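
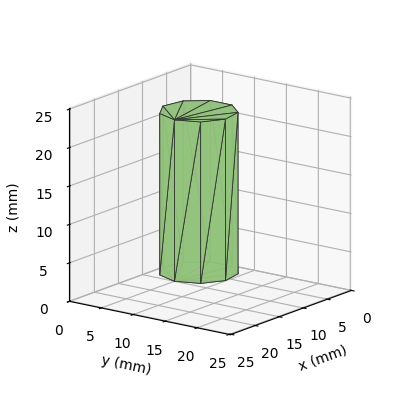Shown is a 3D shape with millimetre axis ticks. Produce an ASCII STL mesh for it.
Reading the render: the shape is a regular 9-sided prism (a cylinder approximated with 9 flat sides), circumscribed radius ≈ 5 mm, height ≈ 21 mm (dimensions read to the nearest mm from the axis ticks). For the STL, each face is triangulated and given an outward normal.

solid part
  facet normal 0.0000 0.0000 -1.0000
    outer loop
      vertex 5.9 9.9 0.0
      vertex 8.8 8.2 0.0
      vertex 10.0 5.0 0.0
    endloop
  endfacet
  facet normal 0.0000 0.0000 -1.0000
    outer loop
      vertex 2.5 9.3 0.0
      vertex 5.9 9.9 0.0
      vertex 10.0 5.0 0.0
    endloop
  endfacet
  facet normal 0.0000 0.0000 -1.0000
    outer loop
      vertex 0.3 6.7 0.0
      vertex 2.5 9.3 0.0
      vertex 10.0 5.0 0.0
    endloop
  endfacet
  facet normal 0.0000 0.0000 -1.0000
    outer loop
      vertex 0.3 3.3 0.0
      vertex 0.3 6.7 0.0
      vertex 10.0 5.0 0.0
    endloop
  endfacet
  facet normal 0.0000 0.0000 -1.0000
    outer loop
      vertex 2.5 0.7 0.0
      vertex 0.3 3.3 0.0
      vertex 10.0 5.0 0.0
    endloop
  endfacet
  facet normal 0.0000 0.0000 -1.0000
    outer loop
      vertex 5.9 0.1 0.0
      vertex 2.5 0.7 0.0
      vertex 10.0 5.0 0.0
    endloop
  endfacet
  facet normal 0.0000 0.0000 -1.0000
    outer loop
      vertex 8.8 1.8 0.0
      vertex 5.9 0.1 0.0
      vertex 10.0 5.0 0.0
    endloop
  endfacet
  facet normal 0.0000 0.0000 1.0000
    outer loop
      vertex 10.0 5.0 21.0
      vertex 8.8 8.2 21.0
      vertex 5.9 9.9 21.0
    endloop
  endfacet
  facet normal 0.0000 0.0000 1.0000
    outer loop
      vertex 10.0 5.0 21.0
      vertex 5.9 9.9 21.0
      vertex 2.5 9.3 21.0
    endloop
  endfacet
  facet normal 0.0000 0.0000 1.0000
    outer loop
      vertex 10.0 5.0 21.0
      vertex 2.5 9.3 21.0
      vertex 0.3 6.7 21.0
    endloop
  endfacet
  facet normal 0.0000 0.0000 1.0000
    outer loop
      vertex 10.0 5.0 21.0
      vertex 0.3 6.7 21.0
      vertex 0.3 3.3 21.0
    endloop
  endfacet
  facet normal 0.0000 0.0000 1.0000
    outer loop
      vertex 10.0 5.0 21.0
      vertex 0.3 3.3 21.0
      vertex 2.5 0.7 21.0
    endloop
  endfacet
  facet normal 0.0000 0.0000 1.0000
    outer loop
      vertex 10.0 5.0 21.0
      vertex 2.5 0.7 21.0
      vertex 5.9 0.1 21.0
    endloop
  endfacet
  facet normal 0.0000 0.0000 1.0000
    outer loop
      vertex 10.0 5.0 21.0
      vertex 5.9 0.1 21.0
      vertex 8.8 1.8 21.0
    endloop
  endfacet
  facet normal 0.9363 0.3511 0.0000
    outer loop
      vertex 10.0 5.0 0.0
      vertex 8.8 8.2 0.0
      vertex 8.8 8.2 21.0
    endloop
  endfacet
  facet normal 0.9363 0.3511 0.0000
    outer loop
      vertex 10.0 5.0 0.0
      vertex 8.8 8.2 21.0
      vertex 10.0 5.0 21.0
    endloop
  endfacet
  facet normal 0.5057 0.8627 0.0000
    outer loop
      vertex 8.8 8.2 0.0
      vertex 5.9 9.9 0.0
      vertex 5.9 9.9 21.0
    endloop
  endfacet
  facet normal 0.5057 0.8627 0.0000
    outer loop
      vertex 8.8 8.2 0.0
      vertex 5.9 9.9 21.0
      vertex 8.8 8.2 21.0
    endloop
  endfacet
  facet normal -0.1738 0.9848 0.0000
    outer loop
      vertex 5.9 9.9 0.0
      vertex 2.5 9.3 0.0
      vertex 2.5 9.3 21.0
    endloop
  endfacet
  facet normal -0.1738 0.9848 0.0000
    outer loop
      vertex 5.9 9.9 0.0
      vertex 2.5 9.3 21.0
      vertex 5.9 9.9 21.0
    endloop
  endfacet
  facet normal -0.7634 0.6459 0.0000
    outer loop
      vertex 2.5 9.3 0.0
      vertex 0.3 6.7 0.0
      vertex 0.3 6.7 21.0
    endloop
  endfacet
  facet normal -0.7634 0.6459 0.0000
    outer loop
      vertex 2.5 9.3 0.0
      vertex 0.3 6.7 21.0
      vertex 2.5 9.3 21.0
    endloop
  endfacet
  facet normal -1.0000 0.0000 0.0000
    outer loop
      vertex 0.3 6.7 0.0
      vertex 0.3 3.3 0.0
      vertex 0.3 3.3 21.0
    endloop
  endfacet
  facet normal -1.0000 0.0000 0.0000
    outer loop
      vertex 0.3 6.7 0.0
      vertex 0.3 3.3 21.0
      vertex 0.3 6.7 21.0
    endloop
  endfacet
  facet normal -0.7634 -0.6459 0.0000
    outer loop
      vertex 0.3 3.3 0.0
      vertex 2.5 0.7 0.0
      vertex 2.5 0.7 21.0
    endloop
  endfacet
  facet normal -0.7634 -0.6459 0.0000
    outer loop
      vertex 0.3 3.3 0.0
      vertex 2.5 0.7 21.0
      vertex 0.3 3.3 21.0
    endloop
  endfacet
  facet normal -0.1738 -0.9848 0.0000
    outer loop
      vertex 2.5 0.7 0.0
      vertex 5.9 0.1 0.0
      vertex 5.9 0.1 21.0
    endloop
  endfacet
  facet normal -0.1738 -0.9848 0.0000
    outer loop
      vertex 2.5 0.7 0.0
      vertex 5.9 0.1 21.0
      vertex 2.5 0.7 21.0
    endloop
  endfacet
  facet normal 0.5057 -0.8627 0.0000
    outer loop
      vertex 5.9 0.1 0.0
      vertex 8.8 1.8 0.0
      vertex 8.8 1.8 21.0
    endloop
  endfacet
  facet normal 0.5057 -0.8627 0.0000
    outer loop
      vertex 5.9 0.1 0.0
      vertex 8.8 1.8 21.0
      vertex 5.9 0.1 21.0
    endloop
  endfacet
  facet normal 0.9363 -0.3511 0.0000
    outer loop
      vertex 8.8 1.8 0.0
      vertex 10.0 5.0 0.0
      vertex 10.0 5.0 21.0
    endloop
  endfacet
  facet normal 0.9363 -0.3511 0.0000
    outer loop
      vertex 8.8 1.8 0.0
      vertex 10.0 5.0 21.0
      vertex 8.8 1.8 21.0
    endloop
  endfacet
endsolid part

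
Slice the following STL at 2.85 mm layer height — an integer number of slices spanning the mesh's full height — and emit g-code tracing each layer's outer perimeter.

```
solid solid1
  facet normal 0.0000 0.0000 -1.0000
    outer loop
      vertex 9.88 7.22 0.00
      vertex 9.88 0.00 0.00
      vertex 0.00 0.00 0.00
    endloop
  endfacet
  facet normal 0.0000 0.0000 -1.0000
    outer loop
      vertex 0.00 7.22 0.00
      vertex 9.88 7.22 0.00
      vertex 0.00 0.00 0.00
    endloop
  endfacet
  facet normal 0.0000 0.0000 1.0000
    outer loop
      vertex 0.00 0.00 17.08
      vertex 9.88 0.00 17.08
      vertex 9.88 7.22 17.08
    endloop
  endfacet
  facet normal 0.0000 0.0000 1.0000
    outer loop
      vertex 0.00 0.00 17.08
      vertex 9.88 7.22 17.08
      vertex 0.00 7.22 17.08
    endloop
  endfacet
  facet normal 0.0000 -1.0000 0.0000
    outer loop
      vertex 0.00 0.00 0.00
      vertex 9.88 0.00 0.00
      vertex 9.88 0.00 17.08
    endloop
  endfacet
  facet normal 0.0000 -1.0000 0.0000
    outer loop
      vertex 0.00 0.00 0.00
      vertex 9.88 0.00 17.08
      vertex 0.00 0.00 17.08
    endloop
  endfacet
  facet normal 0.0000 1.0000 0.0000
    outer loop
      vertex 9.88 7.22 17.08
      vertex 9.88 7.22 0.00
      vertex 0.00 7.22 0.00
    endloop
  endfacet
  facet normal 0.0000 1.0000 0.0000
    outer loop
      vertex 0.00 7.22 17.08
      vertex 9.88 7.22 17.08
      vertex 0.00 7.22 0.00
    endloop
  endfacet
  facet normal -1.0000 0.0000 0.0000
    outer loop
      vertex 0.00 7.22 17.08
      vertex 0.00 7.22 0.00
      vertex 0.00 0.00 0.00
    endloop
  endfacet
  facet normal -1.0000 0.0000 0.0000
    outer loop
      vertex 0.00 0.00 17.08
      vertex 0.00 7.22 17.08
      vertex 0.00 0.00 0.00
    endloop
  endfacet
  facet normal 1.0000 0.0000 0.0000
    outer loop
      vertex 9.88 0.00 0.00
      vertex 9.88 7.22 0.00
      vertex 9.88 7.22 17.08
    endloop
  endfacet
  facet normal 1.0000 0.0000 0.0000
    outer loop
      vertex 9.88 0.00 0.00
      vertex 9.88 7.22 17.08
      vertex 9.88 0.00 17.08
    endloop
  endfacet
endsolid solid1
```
; perimeter-only toolpath
G21 ; units = mm
G90 ; absolute positioning
G28 ; home
; layer 1
G0 Z2.85
G0 X0.00 Y0.00
G1 X9.88 Y0.00
G1 X9.88 Y7.22
G1 X0.00 Y7.22
G1 X0.00 Y0.00
; layer 2
G0 Z5.69
G0 X0.00 Y0.00
G1 X9.88 Y0.00
G1 X9.88 Y7.22
G1 X0.00 Y7.22
G1 X0.00 Y0.00
; layer 3
G0 Z8.54
G0 X0.00 Y0.00
G1 X9.88 Y0.00
G1 X9.88 Y7.22
G1 X0.00 Y7.22
G1 X0.00 Y0.00
; layer 4
G0 Z11.39
G0 X0.00 Y0.00
G1 X9.88 Y0.00
G1 X9.88 Y7.22
G1 X0.00 Y7.22
G1 X0.00 Y0.00
; layer 5
G0 Z14.23
G0 X0.00 Y0.00
G1 X9.88 Y0.00
G1 X9.88 Y7.22
G1 X0.00 Y7.22
G1 X0.00 Y0.00
; layer 6
G0 Z17.08
G0 X0.00 Y0.00
G1 X9.88 Y0.00
G1 X9.88 Y7.22
G1 X0.00 Y7.22
G1 X0.00 Y0.00
M2 ; end

The solid is a rectangular box, roughly 9.88 × 7.22 mm footprint and 17.1 mm tall. Slicing at Δz = 2.85 mm — 6 equal slices spanning the solid's height, so layer i sits at z = i·h/6 — gives 6 non-empty perimeters. Each is a 4-segment closed polygon; G0 lifts to the layer z and rapids to the start vertex, then G1 traces the edges.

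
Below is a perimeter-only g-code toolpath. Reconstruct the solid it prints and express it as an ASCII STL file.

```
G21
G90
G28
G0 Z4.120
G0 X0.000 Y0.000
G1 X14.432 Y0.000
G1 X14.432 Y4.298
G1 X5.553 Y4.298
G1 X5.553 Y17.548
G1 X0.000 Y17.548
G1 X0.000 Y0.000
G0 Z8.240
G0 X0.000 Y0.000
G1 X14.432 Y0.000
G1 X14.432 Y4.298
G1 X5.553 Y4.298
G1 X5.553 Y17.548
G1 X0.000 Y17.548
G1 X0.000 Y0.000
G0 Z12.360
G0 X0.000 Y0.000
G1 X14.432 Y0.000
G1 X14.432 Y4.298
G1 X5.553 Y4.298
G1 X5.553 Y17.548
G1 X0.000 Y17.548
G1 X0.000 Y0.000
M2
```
solid part
  facet normal 0.0000 0.0000 -1.0000
    outer loop
      vertex 14.432 4.298 0.000
      vertex 14.432 0.000 0.000
      vertex 0.000 0.000 0.000
    endloop
  endfacet
  facet normal 0.0000 0.0000 -1.0000
    outer loop
      vertex 5.553 4.298 0.000
      vertex 14.432 4.298 0.000
      vertex 0.000 0.000 0.000
    endloop
  endfacet
  facet normal 0.0000 0.0000 -1.0000
    outer loop
      vertex 5.553 17.548 0.000
      vertex 5.553 4.298 0.000
      vertex 0.000 0.000 0.000
    endloop
  endfacet
  facet normal 0.0000 0.0000 -1.0000
    outer loop
      vertex 0.000 17.548 0.000
      vertex 5.553 17.548 0.000
      vertex 0.000 0.000 0.000
    endloop
  endfacet
  facet normal 0.0000 0.0000 1.0000
    outer loop
      vertex 0.000 0.000 12.360
      vertex 14.432 0.000 12.360
      vertex 14.432 4.298 12.360
    endloop
  endfacet
  facet normal 0.0000 0.0000 1.0000
    outer loop
      vertex 0.000 0.000 12.360
      vertex 14.432 4.298 12.360
      vertex 5.553 4.298 12.360
    endloop
  endfacet
  facet normal 0.0000 0.0000 1.0000
    outer loop
      vertex 0.000 0.000 12.360
      vertex 5.553 4.298 12.360
      vertex 5.553 17.548 12.360
    endloop
  endfacet
  facet normal 0.0000 0.0000 1.0000
    outer loop
      vertex 0.000 0.000 12.360
      vertex 5.553 17.548 12.360
      vertex 0.000 17.548 12.360
    endloop
  endfacet
  facet normal 0.0000 -1.0000 0.0000
    outer loop
      vertex 0.000 0.000 0.000
      vertex 14.432 0.000 0.000
      vertex 14.432 0.000 12.360
    endloop
  endfacet
  facet normal 0.0000 -1.0000 0.0000
    outer loop
      vertex 0.000 0.000 0.000
      vertex 14.432 0.000 12.360
      vertex 0.000 0.000 12.360
    endloop
  endfacet
  facet normal 1.0000 0.0000 0.0000
    outer loop
      vertex 14.432 0.000 0.000
      vertex 14.432 4.298 0.000
      vertex 14.432 4.298 12.360
    endloop
  endfacet
  facet normal 1.0000 0.0000 0.0000
    outer loop
      vertex 14.432 0.000 0.000
      vertex 14.432 4.298 12.360
      vertex 14.432 0.000 12.360
    endloop
  endfacet
  facet normal 0.0000 1.0000 0.0000
    outer loop
      vertex 14.432 4.298 0.000
      vertex 5.553 4.298 0.000
      vertex 5.553 4.298 12.360
    endloop
  endfacet
  facet normal 0.0000 1.0000 0.0000
    outer loop
      vertex 14.432 4.298 0.000
      vertex 5.553 4.298 12.360
      vertex 14.432 4.298 12.360
    endloop
  endfacet
  facet normal 1.0000 0.0000 0.0000
    outer loop
      vertex 5.553 4.298 0.000
      vertex 5.553 17.548 0.000
      vertex 5.553 17.548 12.360
    endloop
  endfacet
  facet normal 1.0000 0.0000 0.0000
    outer loop
      vertex 5.553 4.298 0.000
      vertex 5.553 17.548 12.360
      vertex 5.553 4.298 12.360
    endloop
  endfacet
  facet normal 0.0000 1.0000 0.0000
    outer loop
      vertex 5.553 17.548 0.000
      vertex 0.000 17.548 0.000
      vertex 0.000 17.548 12.360
    endloop
  endfacet
  facet normal 0.0000 1.0000 0.0000
    outer loop
      vertex 5.553 17.548 0.000
      vertex 0.000 17.548 12.360
      vertex 5.553 17.548 12.360
    endloop
  endfacet
  facet normal -1.0000 0.0000 0.0000
    outer loop
      vertex 0.000 17.548 0.000
      vertex 0.000 0.000 0.000
      vertex 0.000 0.000 12.360
    endloop
  endfacet
  facet normal -1.0000 0.0000 0.0000
    outer loop
      vertex 0.000 17.548 0.000
      vertex 0.000 0.000 12.360
      vertex 0.000 17.548 12.360
    endloop
  endfacet
endsolid part

The G0 Z moves step by Δz≈4.120 mm. Every layer's G1 loop is the same polygon, so the solid is a straight extrusion of it from z=0 to z≈12.4. Closing with flat bottom and top caps and triangulating gives 20 facets — an L-shaped prism: outer 14.4 × 17.5 mm, arm thicknesses ≈ 4.3 mm (horizontal) and 5.55 mm (vertical), extruded 12.4 mm in z.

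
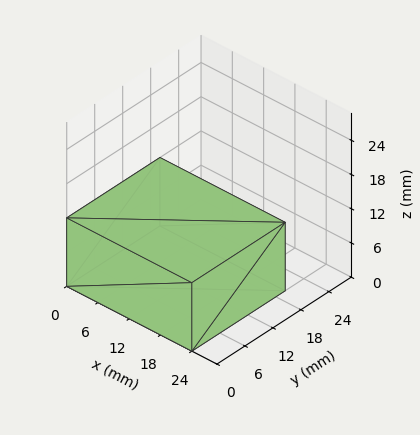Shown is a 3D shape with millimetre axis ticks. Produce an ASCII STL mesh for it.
Reading the render: the shape is a rectangular box, roughly 24 × 20 mm footprint and 12 mm tall (dimensions read to the nearest mm from the axis ticks). For the STL, each face is triangulated and given an outward normal.

solid part
  facet normal 0.0000 0.0000 -1.0000
    outer loop
      vertex 24.000 20.000 0.000
      vertex 24.000 0.000 0.000
      vertex 0.000 0.000 0.000
    endloop
  endfacet
  facet normal 0.0000 0.0000 -1.0000
    outer loop
      vertex 0.000 20.000 0.000
      vertex 24.000 20.000 0.000
      vertex 0.000 0.000 0.000
    endloop
  endfacet
  facet normal 0.0000 0.0000 1.0000
    outer loop
      vertex 0.000 0.000 12.000
      vertex 24.000 0.000 12.000
      vertex 24.000 20.000 12.000
    endloop
  endfacet
  facet normal 0.0000 0.0000 1.0000
    outer loop
      vertex 0.000 0.000 12.000
      vertex 24.000 20.000 12.000
      vertex 0.000 20.000 12.000
    endloop
  endfacet
  facet normal 0.0000 -1.0000 0.0000
    outer loop
      vertex 0.000 0.000 0.000
      vertex 24.000 0.000 0.000
      vertex 24.000 0.000 12.000
    endloop
  endfacet
  facet normal 0.0000 -1.0000 0.0000
    outer loop
      vertex 0.000 0.000 0.000
      vertex 24.000 0.000 12.000
      vertex 0.000 0.000 12.000
    endloop
  endfacet
  facet normal 0.0000 1.0000 0.0000
    outer loop
      vertex 24.000 20.000 12.000
      vertex 24.000 20.000 0.000
      vertex 0.000 20.000 0.000
    endloop
  endfacet
  facet normal 0.0000 1.0000 0.0000
    outer loop
      vertex 0.000 20.000 12.000
      vertex 24.000 20.000 12.000
      vertex 0.000 20.000 0.000
    endloop
  endfacet
  facet normal -1.0000 0.0000 0.0000
    outer loop
      vertex 0.000 20.000 12.000
      vertex 0.000 20.000 0.000
      vertex 0.000 0.000 0.000
    endloop
  endfacet
  facet normal -1.0000 0.0000 0.0000
    outer loop
      vertex 0.000 0.000 12.000
      vertex 0.000 20.000 12.000
      vertex 0.000 0.000 0.000
    endloop
  endfacet
  facet normal 1.0000 0.0000 0.0000
    outer loop
      vertex 24.000 0.000 0.000
      vertex 24.000 20.000 0.000
      vertex 24.000 20.000 12.000
    endloop
  endfacet
  facet normal 1.0000 0.0000 0.0000
    outer loop
      vertex 24.000 0.000 0.000
      vertex 24.000 20.000 12.000
      vertex 24.000 0.000 12.000
    endloop
  endfacet
endsolid part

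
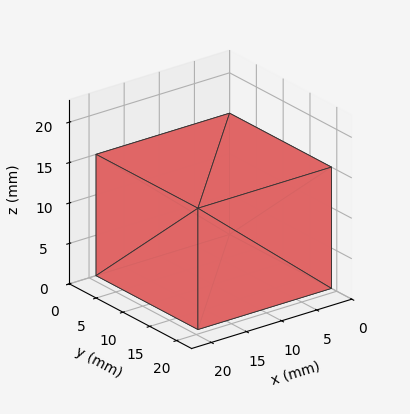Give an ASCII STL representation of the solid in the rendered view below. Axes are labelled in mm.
Reading the render: the shape is a rectangular box, roughly 19 × 19 mm footprint and 15 mm tall (dimensions read to the nearest mm from the axis ticks). For the STL, each face is triangulated and given an outward normal.

solid part
  facet normal 0.0000 0.0000 -1.0000
    outer loop
      vertex 19.000 19.000 0.000
      vertex 19.000 0.000 0.000
      vertex 0.000 0.000 0.000
    endloop
  endfacet
  facet normal 0.0000 0.0000 -1.0000
    outer loop
      vertex 0.000 19.000 0.000
      vertex 19.000 19.000 0.000
      vertex 0.000 0.000 0.000
    endloop
  endfacet
  facet normal 0.0000 0.0000 1.0000
    outer loop
      vertex 0.000 0.000 15.000
      vertex 19.000 0.000 15.000
      vertex 19.000 19.000 15.000
    endloop
  endfacet
  facet normal 0.0000 0.0000 1.0000
    outer loop
      vertex 0.000 0.000 15.000
      vertex 19.000 19.000 15.000
      vertex 0.000 19.000 15.000
    endloop
  endfacet
  facet normal 0.0000 -1.0000 0.0000
    outer loop
      vertex 0.000 0.000 0.000
      vertex 19.000 0.000 0.000
      vertex 19.000 0.000 15.000
    endloop
  endfacet
  facet normal 0.0000 -1.0000 0.0000
    outer loop
      vertex 0.000 0.000 0.000
      vertex 19.000 0.000 15.000
      vertex 0.000 0.000 15.000
    endloop
  endfacet
  facet normal 0.0000 1.0000 0.0000
    outer loop
      vertex 19.000 19.000 15.000
      vertex 19.000 19.000 0.000
      vertex 0.000 19.000 0.000
    endloop
  endfacet
  facet normal 0.0000 1.0000 0.0000
    outer loop
      vertex 0.000 19.000 15.000
      vertex 19.000 19.000 15.000
      vertex 0.000 19.000 0.000
    endloop
  endfacet
  facet normal -1.0000 0.0000 0.0000
    outer loop
      vertex 0.000 19.000 15.000
      vertex 0.000 19.000 0.000
      vertex 0.000 0.000 0.000
    endloop
  endfacet
  facet normal -1.0000 0.0000 0.0000
    outer loop
      vertex 0.000 0.000 15.000
      vertex 0.000 19.000 15.000
      vertex 0.000 0.000 0.000
    endloop
  endfacet
  facet normal 1.0000 0.0000 0.0000
    outer loop
      vertex 19.000 0.000 0.000
      vertex 19.000 19.000 0.000
      vertex 19.000 19.000 15.000
    endloop
  endfacet
  facet normal 1.0000 0.0000 0.0000
    outer loop
      vertex 19.000 0.000 0.000
      vertex 19.000 19.000 15.000
      vertex 19.000 0.000 15.000
    endloop
  endfacet
endsolid part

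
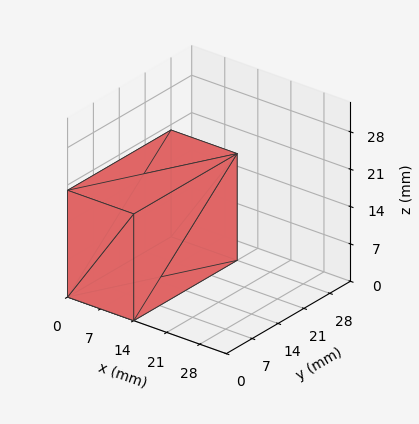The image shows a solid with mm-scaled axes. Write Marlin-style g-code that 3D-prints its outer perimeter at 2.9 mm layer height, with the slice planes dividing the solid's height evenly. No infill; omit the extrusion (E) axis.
Reading the render: the shape is a rectangular box, roughly 14 × 28 mm footprint and 20 mm tall (dimensions read to the nearest mm from the axis ticks). For the g-code, the solid's height is divided into equal slices at the stated Δz and each level perimeter traced with G1 moves after a G0 lift.

; perimeter-only toolpath
G21 ; units = mm
G90 ; absolute positioning
G28 ; home
; layer 1
G0 Z2.9
G0 X0.0 Y0.0
G1 X14.0 Y0.0
G1 X14.0 Y28.0
G1 X0.0 Y28.0
G1 X0.0 Y0.0
; layer 2
G0 Z5.7
G0 X0.0 Y0.0
G1 X14.0 Y0.0
G1 X14.0 Y28.0
G1 X0.0 Y28.0
G1 X0.0 Y0.0
; layer 3
G0 Z8.6
G0 X0.0 Y0.0
G1 X14.0 Y0.0
G1 X14.0 Y28.0
G1 X0.0 Y28.0
G1 X0.0 Y0.0
; layer 4
G0 Z11.4
G0 X0.0 Y0.0
G1 X14.0 Y0.0
G1 X14.0 Y28.0
G1 X0.0 Y28.0
G1 X0.0 Y0.0
; layer 5
G0 Z14.3
G0 X0.0 Y0.0
G1 X14.0 Y0.0
G1 X14.0 Y28.0
G1 X0.0 Y28.0
G1 X0.0 Y0.0
; layer 6
G0 Z17.1
G0 X0.0 Y0.0
G1 X14.0 Y0.0
G1 X14.0 Y28.0
G1 X0.0 Y28.0
G1 X0.0 Y0.0
; layer 7
G0 Z20.0
G0 X0.0 Y0.0
G1 X14.0 Y0.0
G1 X14.0 Y28.0
G1 X0.0 Y28.0
G1 X0.0 Y0.0
M2 ; end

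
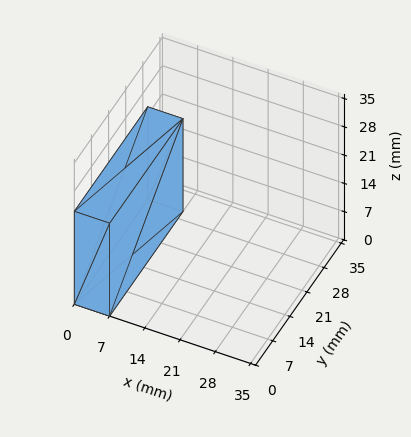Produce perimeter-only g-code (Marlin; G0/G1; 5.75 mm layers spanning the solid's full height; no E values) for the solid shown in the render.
Reading the render: the shape is a rectangular box, roughly 7 × 30 mm footprint and 23 mm tall (dimensions read to the nearest mm from the axis ticks). For the g-code, the solid's height is divided into equal slices at the stated Δz and each level perimeter traced with G1 moves after a G0 lift.

; perimeter-only toolpath
G21 ; units = mm
G90 ; absolute positioning
G28 ; home
; layer 1
G0 Z5.75
G0 X0.00 Y0.00
G1 X7.00 Y0.00
G1 X7.00 Y30.00
G1 X0.00 Y30.00
G1 X0.00 Y0.00
; layer 2
G0 Z11.50
G0 X0.00 Y0.00
G1 X7.00 Y0.00
G1 X7.00 Y30.00
G1 X0.00 Y30.00
G1 X0.00 Y0.00
; layer 3
G0 Z17.25
G0 X0.00 Y0.00
G1 X7.00 Y0.00
G1 X7.00 Y30.00
G1 X0.00 Y30.00
G1 X0.00 Y0.00
; layer 4
G0 Z23.00
G0 X0.00 Y0.00
G1 X7.00 Y0.00
G1 X7.00 Y30.00
G1 X0.00 Y30.00
G1 X0.00 Y0.00
M2 ; end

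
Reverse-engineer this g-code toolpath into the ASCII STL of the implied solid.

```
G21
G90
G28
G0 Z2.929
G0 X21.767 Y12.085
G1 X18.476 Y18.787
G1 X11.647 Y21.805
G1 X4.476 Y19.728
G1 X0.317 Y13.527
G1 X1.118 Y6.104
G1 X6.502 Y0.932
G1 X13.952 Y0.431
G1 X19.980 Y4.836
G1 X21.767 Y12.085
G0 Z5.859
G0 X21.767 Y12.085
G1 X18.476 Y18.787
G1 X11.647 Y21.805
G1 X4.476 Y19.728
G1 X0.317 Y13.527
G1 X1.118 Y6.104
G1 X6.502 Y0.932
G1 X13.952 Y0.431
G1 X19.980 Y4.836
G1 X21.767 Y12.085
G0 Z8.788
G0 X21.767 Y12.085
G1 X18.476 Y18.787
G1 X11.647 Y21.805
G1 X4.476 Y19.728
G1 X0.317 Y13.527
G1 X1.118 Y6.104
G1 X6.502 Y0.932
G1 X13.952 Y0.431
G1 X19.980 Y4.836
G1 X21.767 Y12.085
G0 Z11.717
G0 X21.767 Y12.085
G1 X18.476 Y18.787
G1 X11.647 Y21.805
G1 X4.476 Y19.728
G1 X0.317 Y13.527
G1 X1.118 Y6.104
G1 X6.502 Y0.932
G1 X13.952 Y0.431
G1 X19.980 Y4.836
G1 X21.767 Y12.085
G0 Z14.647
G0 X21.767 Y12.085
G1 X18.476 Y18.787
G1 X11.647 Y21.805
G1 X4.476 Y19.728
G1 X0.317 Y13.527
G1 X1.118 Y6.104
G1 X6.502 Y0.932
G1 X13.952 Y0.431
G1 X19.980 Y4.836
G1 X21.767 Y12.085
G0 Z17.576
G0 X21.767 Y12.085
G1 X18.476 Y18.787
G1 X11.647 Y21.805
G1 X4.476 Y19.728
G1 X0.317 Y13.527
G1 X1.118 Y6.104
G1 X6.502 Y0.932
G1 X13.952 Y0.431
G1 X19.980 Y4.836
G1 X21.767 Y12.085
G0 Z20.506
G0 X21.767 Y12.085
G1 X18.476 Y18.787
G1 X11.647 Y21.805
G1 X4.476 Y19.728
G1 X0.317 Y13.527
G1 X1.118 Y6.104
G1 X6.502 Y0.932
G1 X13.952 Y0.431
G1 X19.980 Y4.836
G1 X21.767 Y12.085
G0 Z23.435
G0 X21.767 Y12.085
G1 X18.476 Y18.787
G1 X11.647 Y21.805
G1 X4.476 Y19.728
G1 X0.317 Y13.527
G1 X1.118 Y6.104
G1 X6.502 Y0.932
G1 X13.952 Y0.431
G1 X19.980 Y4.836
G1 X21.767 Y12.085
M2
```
solid part
  facet normal 0.0000 0.0000 -1.0000
    outer loop
      vertex 11.647 21.805 0.000
      vertex 18.476 18.787 0.000
      vertex 21.767 12.085 0.000
    endloop
  endfacet
  facet normal 0.0000 0.0000 -1.0000
    outer loop
      vertex 4.476 19.728 0.000
      vertex 11.647 21.805 0.000
      vertex 21.767 12.085 0.000
    endloop
  endfacet
  facet normal 0.0000 0.0000 -1.0000
    outer loop
      vertex 0.317 13.527 0.000
      vertex 4.476 19.728 0.000
      vertex 21.767 12.085 0.000
    endloop
  endfacet
  facet normal 0.0000 0.0000 -1.0000
    outer loop
      vertex 1.118 6.104 0.000
      vertex 0.317 13.527 0.000
      vertex 21.767 12.085 0.000
    endloop
  endfacet
  facet normal 0.0000 0.0000 -1.0000
    outer loop
      vertex 6.502 0.932 0.000
      vertex 1.118 6.104 0.000
      vertex 21.767 12.085 0.000
    endloop
  endfacet
  facet normal 0.0000 0.0000 -1.0000
    outer loop
      vertex 13.952 0.431 0.000
      vertex 6.502 0.932 0.000
      vertex 21.767 12.085 0.000
    endloop
  endfacet
  facet normal 0.0000 0.0000 -1.0000
    outer loop
      vertex 19.980 4.836 0.000
      vertex 13.952 0.431 0.000
      vertex 21.767 12.085 0.000
    endloop
  endfacet
  facet normal 0.0000 0.0000 1.0000
    outer loop
      vertex 21.767 12.085 23.435
      vertex 18.476 18.787 23.435
      vertex 11.647 21.805 23.435
    endloop
  endfacet
  facet normal 0.0000 0.0000 1.0000
    outer loop
      vertex 21.767 12.085 23.435
      vertex 11.647 21.805 23.435
      vertex 4.476 19.728 23.435
    endloop
  endfacet
  facet normal 0.0000 0.0000 1.0000
    outer loop
      vertex 21.767 12.085 23.435
      vertex 4.476 19.728 23.435
      vertex 0.317 13.527 23.435
    endloop
  endfacet
  facet normal 0.0000 0.0000 1.0000
    outer loop
      vertex 21.767 12.085 23.435
      vertex 0.317 13.527 23.435
      vertex 1.118 6.104 23.435
    endloop
  endfacet
  facet normal 0.0000 0.0000 1.0000
    outer loop
      vertex 21.767 12.085 23.435
      vertex 1.118 6.104 23.435
      vertex 6.502 0.932 23.435
    endloop
  endfacet
  facet normal 0.0000 0.0000 1.0000
    outer loop
      vertex 21.767 12.085 23.435
      vertex 6.502 0.932 23.435
      vertex 13.952 0.431 23.435
    endloop
  endfacet
  facet normal 0.0000 0.0000 1.0000
    outer loop
      vertex 21.767 12.085 23.435
      vertex 13.952 0.431 23.435
      vertex 19.980 4.836 23.435
    endloop
  endfacet
  facet normal 0.8976 0.4408 0.0000
    outer loop
      vertex 21.767 12.085 0.000
      vertex 18.476 18.787 0.000
      vertex 18.476 18.787 23.435
    endloop
  endfacet
  facet normal 0.8976 0.4408 0.0000
    outer loop
      vertex 21.767 12.085 0.000
      vertex 18.476 18.787 23.435
      vertex 21.767 12.085 23.435
    endloop
  endfacet
  facet normal 0.4042 0.9147 0.0000
    outer loop
      vertex 18.476 18.787 0.000
      vertex 11.647 21.805 0.000
      vertex 11.647 21.805 23.435
    endloop
  endfacet
  facet normal 0.4042 0.9147 0.0000
    outer loop
      vertex 18.476 18.787 0.000
      vertex 11.647 21.805 23.435
      vertex 18.476 18.787 23.435
    endloop
  endfacet
  facet normal -0.2782 0.9605 0.0000
    outer loop
      vertex 11.647 21.805 0.000
      vertex 4.476 19.728 0.000
      vertex 4.476 19.728 23.435
    endloop
  endfacet
  facet normal -0.2782 0.9605 0.0000
    outer loop
      vertex 11.647 21.805 0.000
      vertex 4.476 19.728 23.435
      vertex 11.647 21.805 23.435
    endloop
  endfacet
  facet normal -0.8305 0.5570 0.0000
    outer loop
      vertex 4.476 19.728 0.000
      vertex 0.317 13.527 0.000
      vertex 0.317 13.527 23.435
    endloop
  endfacet
  facet normal -0.8305 0.5570 0.0000
    outer loop
      vertex 4.476 19.728 0.000
      vertex 0.317 13.527 23.435
      vertex 4.476 19.728 23.435
    endloop
  endfacet
  facet normal -0.9942 -0.1073 0.0000
    outer loop
      vertex 0.317 13.527 0.000
      vertex 1.118 6.104 0.000
      vertex 1.118 6.104 23.435
    endloop
  endfacet
  facet normal -0.9942 -0.1073 0.0000
    outer loop
      vertex 0.317 13.527 0.000
      vertex 1.118 6.104 23.435
      vertex 0.317 13.527 23.435
    endloop
  endfacet
  facet normal -0.6928 -0.7212 0.0000
    outer loop
      vertex 1.118 6.104 0.000
      vertex 6.502 0.932 0.000
      vertex 6.502 0.932 23.435
    endloop
  endfacet
  facet normal -0.6928 -0.7212 0.0000
    outer loop
      vertex 1.118 6.104 0.000
      vertex 6.502 0.932 23.435
      vertex 1.118 6.104 23.435
    endloop
  endfacet
  facet normal -0.0671 -0.9977 0.0000
    outer loop
      vertex 6.502 0.932 0.000
      vertex 13.952 0.431 0.000
      vertex 13.952 0.431 23.435
    endloop
  endfacet
  facet normal -0.0671 -0.9977 0.0000
    outer loop
      vertex 6.502 0.932 0.000
      vertex 13.952 0.431 23.435
      vertex 6.502 0.932 23.435
    endloop
  endfacet
  facet normal 0.5900 -0.8074 0.0000
    outer loop
      vertex 13.952 0.431 0.000
      vertex 19.980 4.836 0.000
      vertex 19.980 4.836 23.435
    endloop
  endfacet
  facet normal 0.5900 -0.8074 0.0000
    outer loop
      vertex 13.952 0.431 0.000
      vertex 19.980 4.836 23.435
      vertex 13.952 0.431 23.435
    endloop
  endfacet
  facet normal 0.9709 -0.2394 0.0000
    outer loop
      vertex 19.980 4.836 0.000
      vertex 21.767 12.085 0.000
      vertex 21.767 12.085 23.435
    endloop
  endfacet
  facet normal 0.9709 -0.2394 0.0000
    outer loop
      vertex 19.980 4.836 0.000
      vertex 21.767 12.085 23.435
      vertex 19.980 4.836 23.435
    endloop
  endfacet
endsolid part

The G0 Z moves step by Δz≈2.929 mm. Every layer's G1 loop is the same polygon, so the solid is a straight extrusion of it from z=0 to z≈23.4. Closing with flat bottom and top caps and triangulating gives 32 facets — a regular 9-sided prism (a cylinder approximated with 9 flat sides), circumscribed radius ≈ 10.9 mm, height ≈ 23.4 mm.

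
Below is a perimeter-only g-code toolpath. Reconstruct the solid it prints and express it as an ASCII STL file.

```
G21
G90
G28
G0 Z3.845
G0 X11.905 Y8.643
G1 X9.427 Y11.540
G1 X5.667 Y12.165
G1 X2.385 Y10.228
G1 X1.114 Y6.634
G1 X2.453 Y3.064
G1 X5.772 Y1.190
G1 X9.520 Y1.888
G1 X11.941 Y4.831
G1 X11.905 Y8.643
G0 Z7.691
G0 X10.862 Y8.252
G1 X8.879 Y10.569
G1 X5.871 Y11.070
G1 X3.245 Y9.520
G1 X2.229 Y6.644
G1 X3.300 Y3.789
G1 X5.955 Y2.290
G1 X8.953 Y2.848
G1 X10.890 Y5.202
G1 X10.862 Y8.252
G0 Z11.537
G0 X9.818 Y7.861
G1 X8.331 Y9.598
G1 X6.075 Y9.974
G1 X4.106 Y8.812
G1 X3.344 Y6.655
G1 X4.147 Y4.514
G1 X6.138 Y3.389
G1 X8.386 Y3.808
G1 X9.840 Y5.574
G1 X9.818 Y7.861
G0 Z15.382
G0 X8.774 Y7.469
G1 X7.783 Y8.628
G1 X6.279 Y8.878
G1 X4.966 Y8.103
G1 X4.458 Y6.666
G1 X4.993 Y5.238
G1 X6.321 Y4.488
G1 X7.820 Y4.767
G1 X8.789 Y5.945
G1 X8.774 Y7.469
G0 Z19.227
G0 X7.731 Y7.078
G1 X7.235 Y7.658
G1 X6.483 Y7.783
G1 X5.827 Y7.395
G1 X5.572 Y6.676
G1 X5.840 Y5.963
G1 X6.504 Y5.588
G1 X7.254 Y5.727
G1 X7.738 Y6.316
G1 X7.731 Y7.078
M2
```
solid part
  facet normal 0.0000 0.0000 -1.0000
    outer loop
      vertex 5.463 13.261 0.000
      vertex 9.975 12.510 0.000
      vertex 12.949 9.034 0.000
    endloop
  endfacet
  facet normal 0.0000 0.0000 -1.0000
    outer loop
      vertex 1.524 10.936 0.000
      vertex 5.463 13.261 0.000
      vertex 12.949 9.034 0.000
    endloop
  endfacet
  facet normal 0.0000 0.0000 -1.0000
    outer loop
      vertex 0.000 6.623 0.000
      vertex 1.524 10.936 0.000
      vertex 12.949 9.034 0.000
    endloop
  endfacet
  facet normal 0.0000 0.0000 -1.0000
    outer loop
      vertex 1.606 2.340 0.000
      vertex 0.000 6.623 0.000
      vertex 12.949 9.034 0.000
    endloop
  endfacet
  facet normal 0.0000 0.0000 -1.0000
    outer loop
      vertex 5.589 0.091 0.000
      vertex 1.606 2.340 0.000
      vertex 12.949 9.034 0.000
    endloop
  endfacet
  facet normal 0.0000 0.0000 -1.0000
    outer loop
      vertex 10.086 0.928 0.000
      vertex 5.589 0.091 0.000
      vertex 12.949 9.034 0.000
    endloop
  endfacet
  facet normal 0.0000 0.0000 -1.0000
    outer loop
      vertex 12.992 4.460 0.000
      vertex 10.086 0.928 0.000
      vertex 12.949 9.034 0.000
    endloop
  endfacet
  facet normal 0.7331 0.6273 0.2628
    outer loop
      vertex 12.949 9.034 0.000
      vertex 9.975 12.510 0.000
      vertex 6.687 6.687 23.073
    endloop
  endfacet
  facet normal 0.1584 0.9518 0.2628
    outer loop
      vertex 9.975 12.510 0.000
      vertex 5.463 13.261 0.000
      vertex 6.687 6.687 23.073
    endloop
  endfacet
  facet normal -0.4904 0.8309 0.2628
    outer loop
      vertex 5.463 13.261 0.000
      vertex 1.524 10.936 0.000
      vertex 6.687 6.687 23.073
    endloop
  endfacet
  facet normal -0.9097 0.3215 0.2628
    outer loop
      vertex 1.524 10.936 0.000
      vertex 0.000 6.623 0.000
      vertex 6.687 6.687 23.073
    endloop
  endfacet
  facet normal -0.9034 -0.3388 0.2628
    outer loop
      vertex 0.000 6.623 0.000
      vertex 1.606 2.340 0.000
      vertex 6.687 6.687 23.073
    endloop
  endfacet
  facet normal -0.4744 -0.8402 0.2628
    outer loop
      vertex 1.606 2.340 0.000
      vertex 5.589 0.091 0.000
      vertex 6.687 6.687 23.073
    endloop
  endfacet
  facet normal 0.1766 -0.9486 0.2628
    outer loop
      vertex 5.589 0.091 0.000
      vertex 10.086 0.928 0.000
      vertex 6.687 6.687 23.073
    endloop
  endfacet
  facet normal 0.7451 -0.6130 0.2628
    outer loop
      vertex 10.086 0.928 0.000
      vertex 12.992 4.460 0.000
      vertex 6.687 6.687 23.073
    endloop
  endfacet
  facet normal 0.9648 0.0091 0.2628
    outer loop
      vertex 12.992 4.460 0.000
      vertex 12.949 9.034 0.000
      vertex 6.687 6.687 23.073
    endloop
  endfacet
endsolid part

The G0 Z moves step by Δz≈3.845 mm. The G1 loops shrink linearly with z, so the solid tapers from its base footprint up to z≈23.1. Closing with a flat bottom cap and the tapered top and triangulating gives 16 facets — a regular 9-sided pyramid, base circumscribed radius ≈ 6.69 mm, apex at z ≈ 23.1 mm.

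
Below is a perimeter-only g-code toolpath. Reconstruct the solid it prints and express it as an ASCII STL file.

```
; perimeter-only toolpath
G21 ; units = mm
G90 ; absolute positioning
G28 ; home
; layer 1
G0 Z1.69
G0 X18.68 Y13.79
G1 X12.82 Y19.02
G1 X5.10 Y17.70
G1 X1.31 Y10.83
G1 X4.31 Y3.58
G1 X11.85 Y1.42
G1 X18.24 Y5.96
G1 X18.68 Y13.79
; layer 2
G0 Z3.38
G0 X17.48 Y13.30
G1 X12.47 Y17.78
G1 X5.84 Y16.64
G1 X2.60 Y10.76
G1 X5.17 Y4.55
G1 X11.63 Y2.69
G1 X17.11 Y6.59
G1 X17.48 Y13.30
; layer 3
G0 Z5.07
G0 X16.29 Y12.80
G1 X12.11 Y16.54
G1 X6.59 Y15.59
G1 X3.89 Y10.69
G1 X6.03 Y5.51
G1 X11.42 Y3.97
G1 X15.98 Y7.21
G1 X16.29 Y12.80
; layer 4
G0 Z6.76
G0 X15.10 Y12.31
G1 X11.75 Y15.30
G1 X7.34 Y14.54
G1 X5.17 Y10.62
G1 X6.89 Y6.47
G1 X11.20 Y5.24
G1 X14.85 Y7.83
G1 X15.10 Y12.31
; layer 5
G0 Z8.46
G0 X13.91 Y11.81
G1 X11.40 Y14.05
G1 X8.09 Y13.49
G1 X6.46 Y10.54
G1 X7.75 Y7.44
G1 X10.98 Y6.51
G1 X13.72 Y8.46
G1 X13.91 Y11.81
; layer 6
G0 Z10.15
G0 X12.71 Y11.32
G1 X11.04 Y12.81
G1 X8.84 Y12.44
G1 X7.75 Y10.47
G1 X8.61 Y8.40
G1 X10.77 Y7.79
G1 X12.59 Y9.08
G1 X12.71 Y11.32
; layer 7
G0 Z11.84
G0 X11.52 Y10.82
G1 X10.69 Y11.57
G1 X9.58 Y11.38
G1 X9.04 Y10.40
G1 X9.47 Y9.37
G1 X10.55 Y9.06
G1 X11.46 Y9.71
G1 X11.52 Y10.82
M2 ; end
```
solid part
  facet normal 0.0000 0.0000 -1.0000
    outer loop
      vertex 4.35 18.75 0.00
      vertex 13.18 20.26 0.00
      vertex 19.87 14.29 0.00
    endloop
  endfacet
  facet normal 0.0000 0.0000 -1.0000
    outer loop
      vertex 0.02 10.90 0.00
      vertex 4.35 18.75 0.00
      vertex 19.87 14.29 0.00
    endloop
  endfacet
  facet normal 0.0000 0.0000 -1.0000
    outer loop
      vertex 3.45 2.62 0.00
      vertex 0.02 10.90 0.00
      vertex 19.87 14.29 0.00
    endloop
  endfacet
  facet normal 0.0000 0.0000 -1.0000
    outer loop
      vertex 12.07 0.15 0.00
      vertex 3.45 2.62 0.00
      vertex 19.87 14.29 0.00
    endloop
  endfacet
  facet normal 0.0000 0.0000 -1.0000
    outer loop
      vertex 19.37 5.34 0.00
      vertex 12.07 0.15 0.00
      vertex 19.87 14.29 0.00
    endloop
  endfacet
  facet normal 0.5486 0.6147 0.5667
    outer loop
      vertex 19.87 14.29 0.00
      vertex 13.18 20.26 0.00
      vertex 10.33 10.33 13.53
    endloop
  endfacet
  facet normal -0.1389 0.8121 0.5668
    outer loop
      vertex 13.18 20.26 0.00
      vertex 4.35 18.75 0.00
      vertex 10.33 10.33 13.53
    endloop
  endfacet
  facet normal -0.7215 0.3980 0.5666
    outer loop
      vertex 4.35 18.75 0.00
      vertex 0.02 10.90 0.00
      vertex 10.33 10.33 13.53
    endloop
  endfacet
  facet normal -0.7612 -0.3153 0.5667
    outer loop
      vertex 0.02 10.90 0.00
      vertex 3.45 2.62 0.00
      vertex 10.33 10.33 13.53
    endloop
  endfacet
  facet normal -0.2269 -0.7920 0.5667
    outer loop
      vertex 3.45 2.62 0.00
      vertex 12.07 0.15 0.00
      vertex 10.33 10.33 13.53
    endloop
  endfacet
  facet normal 0.4774 -0.6715 0.5667
    outer loop
      vertex 12.07 0.15 0.00
      vertex 19.37 5.34 0.00
      vertex 10.33 10.33 13.53
    endloop
  endfacet
  facet normal 0.8227 -0.0460 0.5666
    outer loop
      vertex 19.37 5.34 0.00
      vertex 19.87 14.29 0.00
      vertex 10.33 10.33 13.53
    endloop
  endfacet
endsolid part

The G0 Z moves step by Δz≈1.69 mm. The G1 loops shrink linearly with z, so the solid tapers from its base footprint up to z≈13.5. Closing with a flat bottom cap and the tapered top and triangulating gives 12 facets — a regular 7-sided pyramid, base circumscribed radius ≈ 10.3 mm, apex at z ≈ 13.5 mm.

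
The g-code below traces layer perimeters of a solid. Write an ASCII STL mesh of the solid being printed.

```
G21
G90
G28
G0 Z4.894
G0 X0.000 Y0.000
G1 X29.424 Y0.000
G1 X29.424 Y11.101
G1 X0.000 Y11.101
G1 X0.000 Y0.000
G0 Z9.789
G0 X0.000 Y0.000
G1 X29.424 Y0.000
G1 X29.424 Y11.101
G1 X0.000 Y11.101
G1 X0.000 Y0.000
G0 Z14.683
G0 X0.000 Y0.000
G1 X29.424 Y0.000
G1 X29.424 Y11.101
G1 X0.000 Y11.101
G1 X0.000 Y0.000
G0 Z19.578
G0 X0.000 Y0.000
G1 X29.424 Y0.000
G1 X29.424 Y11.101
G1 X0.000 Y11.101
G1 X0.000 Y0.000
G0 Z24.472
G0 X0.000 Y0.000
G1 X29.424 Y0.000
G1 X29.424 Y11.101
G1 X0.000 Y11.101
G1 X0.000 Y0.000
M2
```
solid part
  facet normal 0.0000 0.0000 -1.0000
    outer loop
      vertex 29.424 11.101 0.000
      vertex 29.424 0.000 0.000
      vertex 0.000 0.000 0.000
    endloop
  endfacet
  facet normal 0.0000 0.0000 -1.0000
    outer loop
      vertex 0.000 11.101 0.000
      vertex 29.424 11.101 0.000
      vertex 0.000 0.000 0.000
    endloop
  endfacet
  facet normal 0.0000 0.0000 1.0000
    outer loop
      vertex 0.000 0.000 24.472
      vertex 29.424 0.000 24.472
      vertex 29.424 11.101 24.472
    endloop
  endfacet
  facet normal 0.0000 0.0000 1.0000
    outer loop
      vertex 0.000 0.000 24.472
      vertex 29.424 11.101 24.472
      vertex 0.000 11.101 24.472
    endloop
  endfacet
  facet normal 0.0000 -1.0000 0.0000
    outer loop
      vertex 0.000 0.000 0.000
      vertex 29.424 0.000 0.000
      vertex 29.424 0.000 24.472
    endloop
  endfacet
  facet normal 0.0000 -1.0000 0.0000
    outer loop
      vertex 0.000 0.000 0.000
      vertex 29.424 0.000 24.472
      vertex 0.000 0.000 24.472
    endloop
  endfacet
  facet normal 0.0000 1.0000 0.0000
    outer loop
      vertex 29.424 11.101 24.472
      vertex 29.424 11.101 0.000
      vertex 0.000 11.101 0.000
    endloop
  endfacet
  facet normal 0.0000 1.0000 0.0000
    outer loop
      vertex 0.000 11.101 24.472
      vertex 29.424 11.101 24.472
      vertex 0.000 11.101 0.000
    endloop
  endfacet
  facet normal -1.0000 0.0000 0.0000
    outer loop
      vertex 0.000 11.101 24.472
      vertex 0.000 11.101 0.000
      vertex 0.000 0.000 0.000
    endloop
  endfacet
  facet normal -1.0000 0.0000 0.0000
    outer loop
      vertex 0.000 0.000 24.472
      vertex 0.000 11.101 24.472
      vertex 0.000 0.000 0.000
    endloop
  endfacet
  facet normal 1.0000 0.0000 0.0000
    outer loop
      vertex 29.424 0.000 0.000
      vertex 29.424 11.101 0.000
      vertex 29.424 11.101 24.472
    endloop
  endfacet
  facet normal 1.0000 0.0000 0.0000
    outer loop
      vertex 29.424 0.000 0.000
      vertex 29.424 11.101 24.472
      vertex 29.424 0.000 24.472
    endloop
  endfacet
endsolid part

The G0 Z moves step by Δz≈4.894 mm. Every layer's G1 loop is the same polygon, so the solid is a straight extrusion of it from z=0 to z≈24.5. Closing with flat bottom and top caps and triangulating gives 12 facets — a rectangular box, roughly 29.4 × 11.1 mm footprint and 24.5 mm tall.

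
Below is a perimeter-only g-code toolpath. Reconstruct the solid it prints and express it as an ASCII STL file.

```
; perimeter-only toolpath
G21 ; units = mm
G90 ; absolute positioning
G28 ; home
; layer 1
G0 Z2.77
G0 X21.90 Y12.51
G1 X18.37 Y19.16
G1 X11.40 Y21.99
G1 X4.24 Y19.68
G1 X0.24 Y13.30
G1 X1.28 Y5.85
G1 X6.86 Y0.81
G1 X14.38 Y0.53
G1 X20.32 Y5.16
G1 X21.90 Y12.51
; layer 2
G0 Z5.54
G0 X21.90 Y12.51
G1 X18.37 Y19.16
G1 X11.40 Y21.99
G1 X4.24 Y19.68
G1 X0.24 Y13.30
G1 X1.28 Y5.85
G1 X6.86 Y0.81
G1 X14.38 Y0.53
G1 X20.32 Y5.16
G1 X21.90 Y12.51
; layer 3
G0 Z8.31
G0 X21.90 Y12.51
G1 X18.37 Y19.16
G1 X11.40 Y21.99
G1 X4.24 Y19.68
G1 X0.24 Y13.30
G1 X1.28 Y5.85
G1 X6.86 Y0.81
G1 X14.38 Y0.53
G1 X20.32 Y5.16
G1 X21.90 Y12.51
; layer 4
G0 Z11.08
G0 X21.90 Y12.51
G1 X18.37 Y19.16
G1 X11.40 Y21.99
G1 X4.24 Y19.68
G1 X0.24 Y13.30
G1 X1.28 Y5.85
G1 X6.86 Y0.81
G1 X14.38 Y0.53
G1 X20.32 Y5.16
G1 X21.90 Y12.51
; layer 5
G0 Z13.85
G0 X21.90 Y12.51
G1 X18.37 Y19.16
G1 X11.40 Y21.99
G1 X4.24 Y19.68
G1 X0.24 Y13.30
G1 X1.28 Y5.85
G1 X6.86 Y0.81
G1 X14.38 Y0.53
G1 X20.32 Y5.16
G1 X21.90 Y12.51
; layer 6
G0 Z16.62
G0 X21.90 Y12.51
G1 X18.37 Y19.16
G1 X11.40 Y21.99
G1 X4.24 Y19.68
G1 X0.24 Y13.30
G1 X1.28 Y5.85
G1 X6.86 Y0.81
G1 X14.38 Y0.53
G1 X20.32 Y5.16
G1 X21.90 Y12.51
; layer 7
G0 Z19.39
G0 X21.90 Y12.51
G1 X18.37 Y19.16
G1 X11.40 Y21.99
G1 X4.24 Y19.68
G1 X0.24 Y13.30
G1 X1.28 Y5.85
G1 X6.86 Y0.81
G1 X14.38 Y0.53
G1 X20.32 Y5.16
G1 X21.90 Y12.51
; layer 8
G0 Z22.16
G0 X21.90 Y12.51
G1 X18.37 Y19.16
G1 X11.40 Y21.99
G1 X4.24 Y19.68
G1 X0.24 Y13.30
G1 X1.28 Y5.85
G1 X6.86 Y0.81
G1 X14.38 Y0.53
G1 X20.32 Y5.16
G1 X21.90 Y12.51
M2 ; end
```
solid part
  facet normal 0.0000 0.0000 -1.0000
    outer loop
      vertex 11.40 21.99 0.00
      vertex 18.37 19.16 0.00
      vertex 21.90 12.51 0.00
    endloop
  endfacet
  facet normal 0.0000 0.0000 -1.0000
    outer loop
      vertex 4.24 19.68 0.00
      vertex 11.40 21.99 0.00
      vertex 21.90 12.51 0.00
    endloop
  endfacet
  facet normal 0.0000 0.0000 -1.0000
    outer loop
      vertex 0.24 13.30 0.00
      vertex 4.24 19.68 0.00
      vertex 21.90 12.51 0.00
    endloop
  endfacet
  facet normal 0.0000 0.0000 -1.0000
    outer loop
      vertex 1.28 5.85 0.00
      vertex 0.24 13.30 0.00
      vertex 21.90 12.51 0.00
    endloop
  endfacet
  facet normal 0.0000 0.0000 -1.0000
    outer loop
      vertex 6.86 0.81 0.00
      vertex 1.28 5.85 0.00
      vertex 21.90 12.51 0.00
    endloop
  endfacet
  facet normal 0.0000 0.0000 -1.0000
    outer loop
      vertex 14.38 0.53 0.00
      vertex 6.86 0.81 0.00
      vertex 21.90 12.51 0.00
    endloop
  endfacet
  facet normal 0.0000 0.0000 -1.0000
    outer loop
      vertex 20.32 5.16 0.00
      vertex 14.38 0.53 0.00
      vertex 21.90 12.51 0.00
    endloop
  endfacet
  facet normal 0.0000 0.0000 1.0000
    outer loop
      vertex 21.90 12.51 22.16
      vertex 18.37 19.16 22.16
      vertex 11.40 21.99 22.16
    endloop
  endfacet
  facet normal 0.0000 0.0000 1.0000
    outer loop
      vertex 21.90 12.51 22.16
      vertex 11.40 21.99 22.16
      vertex 4.24 19.68 22.16
    endloop
  endfacet
  facet normal 0.0000 0.0000 1.0000
    outer loop
      vertex 21.90 12.51 22.16
      vertex 4.24 19.68 22.16
      vertex 0.24 13.30 22.16
    endloop
  endfacet
  facet normal 0.0000 0.0000 1.0000
    outer loop
      vertex 21.90 12.51 22.16
      vertex 0.24 13.30 22.16
      vertex 1.28 5.85 22.16
    endloop
  endfacet
  facet normal 0.0000 0.0000 1.0000
    outer loop
      vertex 21.90 12.51 22.16
      vertex 1.28 5.85 22.16
      vertex 6.86 0.81 22.16
    endloop
  endfacet
  facet normal 0.0000 0.0000 1.0000
    outer loop
      vertex 21.90 12.51 22.16
      vertex 6.86 0.81 22.16
      vertex 14.38 0.53 22.16
    endloop
  endfacet
  facet normal 0.0000 0.0000 1.0000
    outer loop
      vertex 21.90 12.51 22.16
      vertex 14.38 0.53 22.16
      vertex 20.32 5.16 22.16
    endloop
  endfacet
  facet normal 0.8833 0.4689 0.0000
    outer loop
      vertex 21.90 12.51 0.00
      vertex 18.37 19.16 0.00
      vertex 18.37 19.16 22.16
    endloop
  endfacet
  facet normal 0.8833 0.4689 0.0000
    outer loop
      vertex 21.90 12.51 0.00
      vertex 18.37 19.16 22.16
      vertex 21.90 12.51 22.16
    endloop
  endfacet
  facet normal 0.3762 0.9265 0.0000
    outer loop
      vertex 18.37 19.16 0.00
      vertex 11.40 21.99 0.00
      vertex 11.40 21.99 22.16
    endloop
  endfacet
  facet normal 0.3762 0.9265 0.0000
    outer loop
      vertex 18.37 19.16 0.00
      vertex 11.40 21.99 22.16
      vertex 18.37 19.16 22.16
    endloop
  endfacet
  facet normal -0.3070 0.9517 0.0000
    outer loop
      vertex 11.40 21.99 0.00
      vertex 4.24 19.68 0.00
      vertex 4.24 19.68 22.16
    endloop
  endfacet
  facet normal -0.3070 0.9517 0.0000
    outer loop
      vertex 11.40 21.99 0.00
      vertex 4.24 19.68 22.16
      vertex 11.40 21.99 22.16
    endloop
  endfacet
  facet normal -0.8473 0.5312 0.0000
    outer loop
      vertex 4.24 19.68 0.00
      vertex 0.24 13.30 0.00
      vertex 0.24 13.30 22.16
    endloop
  endfacet
  facet normal -0.8473 0.5312 0.0000
    outer loop
      vertex 4.24 19.68 0.00
      vertex 0.24 13.30 22.16
      vertex 4.24 19.68 22.16
    endloop
  endfacet
  facet normal -0.9904 -0.1383 0.0000
    outer loop
      vertex 0.24 13.30 0.00
      vertex 1.28 5.85 0.00
      vertex 1.28 5.85 22.16
    endloop
  endfacet
  facet normal -0.9904 -0.1383 0.0000
    outer loop
      vertex 0.24 13.30 0.00
      vertex 1.28 5.85 22.16
      vertex 0.24 13.30 22.16
    endloop
  endfacet
  facet normal -0.6703 -0.7421 0.0000
    outer loop
      vertex 1.28 5.85 0.00
      vertex 6.86 0.81 0.00
      vertex 6.86 0.81 22.16
    endloop
  endfacet
  facet normal -0.6703 -0.7421 0.0000
    outer loop
      vertex 1.28 5.85 0.00
      vertex 6.86 0.81 22.16
      vertex 1.28 5.85 22.16
    endloop
  endfacet
  facet normal -0.0372 -0.9993 0.0000
    outer loop
      vertex 6.86 0.81 0.00
      vertex 14.38 0.53 0.00
      vertex 14.38 0.53 22.16
    endloop
  endfacet
  facet normal -0.0372 -0.9993 0.0000
    outer loop
      vertex 6.86 0.81 0.00
      vertex 14.38 0.53 22.16
      vertex 6.86 0.81 22.16
    endloop
  endfacet
  facet normal 0.6148 -0.7887 0.0000
    outer loop
      vertex 14.38 0.53 0.00
      vertex 20.32 5.16 0.00
      vertex 20.32 5.16 22.16
    endloop
  endfacet
  facet normal 0.6148 -0.7887 0.0000
    outer loop
      vertex 14.38 0.53 0.00
      vertex 20.32 5.16 22.16
      vertex 14.38 0.53 22.16
    endloop
  endfacet
  facet normal 0.9777 -0.2102 0.0000
    outer loop
      vertex 20.32 5.16 0.00
      vertex 21.90 12.51 0.00
      vertex 21.90 12.51 22.16
    endloop
  endfacet
  facet normal 0.9777 -0.2102 0.0000
    outer loop
      vertex 20.32 5.16 0.00
      vertex 21.90 12.51 22.16
      vertex 20.32 5.16 22.16
    endloop
  endfacet
endsolid part

The G0 Z moves step by Δz≈2.77 mm. Every layer's G1 loop is the same polygon, so the solid is a straight extrusion of it from z=0 to z≈22.2. Closing with flat bottom and top caps and triangulating gives 32 facets — a regular 9-sided prism (a cylinder approximated with 9 flat sides), circumscribed radius ≈ 11 mm, height ≈ 22.2 mm.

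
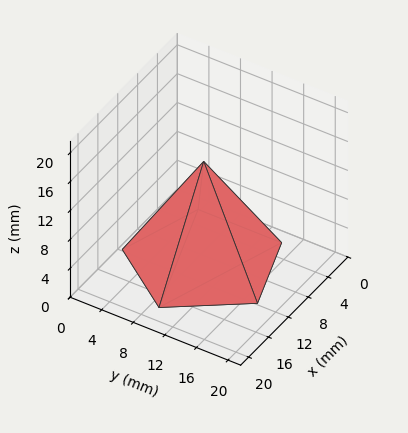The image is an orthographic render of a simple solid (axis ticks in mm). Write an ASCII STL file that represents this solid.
Reading the render: the shape is a regular 5-sided pyramid, base circumscribed radius ≈ 9 mm, apex at z ≈ 14 mm (dimensions read to the nearest mm from the axis ticks). For the STL, each face is triangulated and given an outward normal.

solid part
  facet normal 0.0000 0.0000 -1.0000
    outer loop
      vertex 1.719 14.290 0.000
      vertex 11.781 17.560 0.000
      vertex 18.000 9.000 0.000
    endloop
  endfacet
  facet normal 0.0000 0.0000 -1.0000
    outer loop
      vertex 1.719 3.710 0.000
      vertex 1.719 14.290 0.000
      vertex 18.000 9.000 0.000
    endloop
  endfacet
  facet normal 0.0000 0.0000 -1.0000
    outer loop
      vertex 11.781 0.440 0.000
      vertex 1.719 3.710 0.000
      vertex 18.000 9.000 0.000
    endloop
  endfacet
  facet normal 0.7178 0.5215 0.4614
    outer loop
      vertex 18.000 9.000 0.000
      vertex 11.781 17.560 0.000
      vertex 9.000 9.000 14.000
    endloop
  endfacet
  facet normal -0.2742 0.8437 0.4614
    outer loop
      vertex 11.781 17.560 0.000
      vertex 1.719 14.290 0.000
      vertex 9.000 9.000 14.000
    endloop
  endfacet
  facet normal -0.8872 0.0000 0.4614
    outer loop
      vertex 1.719 14.290 0.000
      vertex 1.719 3.710 0.000
      vertex 9.000 9.000 14.000
    endloop
  endfacet
  facet normal -0.2742 -0.8437 0.4614
    outer loop
      vertex 1.719 3.710 0.000
      vertex 11.781 0.440 0.000
      vertex 9.000 9.000 14.000
    endloop
  endfacet
  facet normal 0.7178 -0.5215 0.4614
    outer loop
      vertex 11.781 0.440 0.000
      vertex 18.000 9.000 0.000
      vertex 9.000 9.000 14.000
    endloop
  endfacet
endsolid part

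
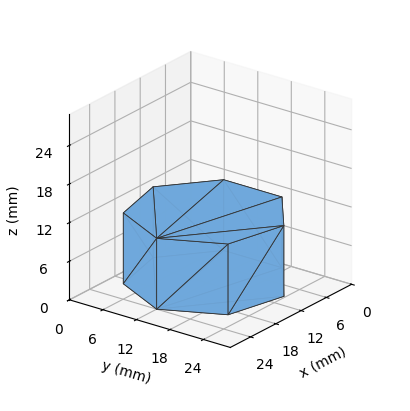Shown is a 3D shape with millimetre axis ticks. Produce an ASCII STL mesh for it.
Reading the render: the shape is a regular 7-sided prism (a cylinder approximated with 7 flat sides), circumscribed radius ≈ 12 mm, height ≈ 11 mm (dimensions read to the nearest mm from the axis ticks). For the STL, each face is triangulated and given an outward normal.

solid part
  facet normal 0.0000 0.0000 -1.0000
    outer loop
      vertex 9.33 23.70 0.00
      vertex 19.48 21.38 0.00
      vertex 24.00 12.00 0.00
    endloop
  endfacet
  facet normal 0.0000 0.0000 -1.0000
    outer loop
      vertex 1.19 17.21 0.00
      vertex 9.33 23.70 0.00
      vertex 24.00 12.00 0.00
    endloop
  endfacet
  facet normal 0.0000 0.0000 -1.0000
    outer loop
      vertex 1.19 6.79 0.00
      vertex 1.19 17.21 0.00
      vertex 24.00 12.00 0.00
    endloop
  endfacet
  facet normal 0.0000 0.0000 -1.0000
    outer loop
      vertex 9.33 0.30 0.00
      vertex 1.19 6.79 0.00
      vertex 24.00 12.00 0.00
    endloop
  endfacet
  facet normal 0.0000 0.0000 -1.0000
    outer loop
      vertex 19.48 2.62 0.00
      vertex 9.33 0.30 0.00
      vertex 24.00 12.00 0.00
    endloop
  endfacet
  facet normal 0.0000 0.0000 1.0000
    outer loop
      vertex 24.00 12.00 11.00
      vertex 19.48 21.38 11.00
      vertex 9.33 23.70 11.00
    endloop
  endfacet
  facet normal 0.0000 0.0000 1.0000
    outer loop
      vertex 24.00 12.00 11.00
      vertex 9.33 23.70 11.00
      vertex 1.19 17.21 11.00
    endloop
  endfacet
  facet normal 0.0000 0.0000 1.0000
    outer loop
      vertex 24.00 12.00 11.00
      vertex 1.19 17.21 11.00
      vertex 1.19 6.79 11.00
    endloop
  endfacet
  facet normal 0.0000 0.0000 1.0000
    outer loop
      vertex 24.00 12.00 11.00
      vertex 1.19 6.79 11.00
      vertex 9.33 0.30 11.00
    endloop
  endfacet
  facet normal 0.0000 0.0000 1.0000
    outer loop
      vertex 24.00 12.00 11.00
      vertex 9.33 0.30 11.00
      vertex 19.48 2.62 11.00
    endloop
  endfacet
  facet normal 0.9009 0.4341 0.0000
    outer loop
      vertex 24.00 12.00 0.00
      vertex 19.48 21.38 0.00
      vertex 19.48 21.38 11.00
    endloop
  endfacet
  facet normal 0.9009 0.4341 0.0000
    outer loop
      vertex 24.00 12.00 0.00
      vertex 19.48 21.38 11.00
      vertex 24.00 12.00 11.00
    endloop
  endfacet
  facet normal 0.2228 0.9749 0.0000
    outer loop
      vertex 19.48 21.38 0.00
      vertex 9.33 23.70 0.00
      vertex 9.33 23.70 11.00
    endloop
  endfacet
  facet normal 0.2228 0.9749 0.0000
    outer loop
      vertex 19.48 21.38 0.00
      vertex 9.33 23.70 11.00
      vertex 19.48 21.38 11.00
    endloop
  endfacet
  facet normal -0.6234 0.7819 0.0000
    outer loop
      vertex 9.33 23.70 0.00
      vertex 1.19 17.21 0.00
      vertex 1.19 17.21 11.00
    endloop
  endfacet
  facet normal -0.6234 0.7819 0.0000
    outer loop
      vertex 9.33 23.70 0.00
      vertex 1.19 17.21 11.00
      vertex 9.33 23.70 11.00
    endloop
  endfacet
  facet normal -1.0000 0.0000 0.0000
    outer loop
      vertex 1.19 17.21 0.00
      vertex 1.19 6.79 0.00
      vertex 1.19 6.79 11.00
    endloop
  endfacet
  facet normal -1.0000 0.0000 0.0000
    outer loop
      vertex 1.19 17.21 0.00
      vertex 1.19 6.79 11.00
      vertex 1.19 17.21 11.00
    endloop
  endfacet
  facet normal -0.6234 -0.7819 0.0000
    outer loop
      vertex 1.19 6.79 0.00
      vertex 9.33 0.30 0.00
      vertex 9.33 0.30 11.00
    endloop
  endfacet
  facet normal -0.6234 -0.7819 0.0000
    outer loop
      vertex 1.19 6.79 0.00
      vertex 9.33 0.30 11.00
      vertex 1.19 6.79 11.00
    endloop
  endfacet
  facet normal 0.2228 -0.9749 0.0000
    outer loop
      vertex 9.33 0.30 0.00
      vertex 19.48 2.62 0.00
      vertex 19.48 2.62 11.00
    endloop
  endfacet
  facet normal 0.2228 -0.9749 0.0000
    outer loop
      vertex 9.33 0.30 0.00
      vertex 19.48 2.62 11.00
      vertex 9.33 0.30 11.00
    endloop
  endfacet
  facet normal 0.9009 -0.4341 0.0000
    outer loop
      vertex 19.48 2.62 0.00
      vertex 24.00 12.00 0.00
      vertex 24.00 12.00 11.00
    endloop
  endfacet
  facet normal 0.9009 -0.4341 0.0000
    outer loop
      vertex 19.48 2.62 0.00
      vertex 24.00 12.00 11.00
      vertex 19.48 2.62 11.00
    endloop
  endfacet
endsolid part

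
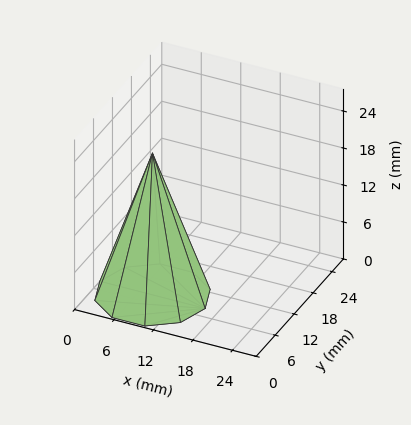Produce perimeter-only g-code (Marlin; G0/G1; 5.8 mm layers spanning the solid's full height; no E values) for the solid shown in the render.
Reading the render: the shape is a regular 10-sided pyramid, base circumscribed radius ≈ 8 mm, apex at z ≈ 23 mm (dimensions read to the nearest mm from the axis ticks). For the g-code, the solid's height is divided into equal slices at the stated Δz and each level perimeter traced with G1 moves after a G0 lift.

; perimeter-only toolpath
G21 ; units = mm
G90 ; absolute positioning
G28 ; home
; layer 1
G0 Z5.8
G0 X14.0 Y8.0
G1 X12.9 Y11.5
G1 X9.9 Y13.7
G1 X6.1 Y13.7
G1 X3.1 Y11.5
G1 X2.0 Y8.0
G1 X3.1 Y4.5
G1 X6.1 Y2.3
G1 X9.9 Y2.3
G1 X12.9 Y4.5
G1 X14.0 Y8.0
; layer 2
G0 Z11.5
G0 X12.0 Y8.0
G1 X11.2 Y10.3
G1 X9.2 Y11.8
G1 X6.8 Y11.8
G1 X4.8 Y10.3
G1 X4.0 Y8.0
G1 X4.8 Y5.7
G1 X6.8 Y4.2
G1 X9.2 Y4.2
G1 X11.2 Y5.7
G1 X12.0 Y8.0
; layer 3
G0 Z17.2
G0 X10.0 Y8.0
G1 X9.6 Y9.2
G1 X8.6 Y9.9
G1 X7.4 Y9.9
G1 X6.4 Y9.2
G1 X6.0 Y8.0
G1 X6.4 Y6.8
G1 X7.4 Y6.1
G1 X8.6 Y6.1
G1 X9.6 Y6.8
G1 X10.0 Y8.0
M2 ; end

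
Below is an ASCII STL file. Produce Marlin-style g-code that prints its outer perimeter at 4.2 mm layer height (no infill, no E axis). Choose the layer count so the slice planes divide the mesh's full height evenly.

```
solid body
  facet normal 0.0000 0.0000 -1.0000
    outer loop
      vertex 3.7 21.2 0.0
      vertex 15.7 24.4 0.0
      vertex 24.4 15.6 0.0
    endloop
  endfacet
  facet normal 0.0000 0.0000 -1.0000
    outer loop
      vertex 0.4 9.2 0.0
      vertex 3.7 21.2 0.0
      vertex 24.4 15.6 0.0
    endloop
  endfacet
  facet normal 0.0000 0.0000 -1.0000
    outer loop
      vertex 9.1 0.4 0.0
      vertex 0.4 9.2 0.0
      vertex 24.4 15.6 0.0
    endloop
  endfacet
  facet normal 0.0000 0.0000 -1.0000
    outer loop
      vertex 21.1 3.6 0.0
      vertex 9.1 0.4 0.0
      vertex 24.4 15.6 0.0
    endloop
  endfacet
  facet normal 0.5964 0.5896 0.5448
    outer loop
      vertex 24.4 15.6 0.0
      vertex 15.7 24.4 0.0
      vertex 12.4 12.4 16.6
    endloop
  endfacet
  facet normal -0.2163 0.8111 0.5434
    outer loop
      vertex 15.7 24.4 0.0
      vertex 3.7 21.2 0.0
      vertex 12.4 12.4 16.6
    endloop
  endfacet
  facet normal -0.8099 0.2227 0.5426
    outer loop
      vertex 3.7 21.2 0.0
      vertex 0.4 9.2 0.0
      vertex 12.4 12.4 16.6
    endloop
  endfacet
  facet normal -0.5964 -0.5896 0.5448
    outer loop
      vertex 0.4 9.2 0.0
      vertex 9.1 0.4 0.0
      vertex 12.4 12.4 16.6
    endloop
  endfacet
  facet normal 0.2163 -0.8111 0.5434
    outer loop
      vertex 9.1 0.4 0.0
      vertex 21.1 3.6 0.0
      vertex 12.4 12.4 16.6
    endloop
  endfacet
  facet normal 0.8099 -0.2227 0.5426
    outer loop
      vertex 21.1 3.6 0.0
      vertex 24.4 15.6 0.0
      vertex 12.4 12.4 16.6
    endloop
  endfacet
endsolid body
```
; perimeter-only toolpath
G21 ; units = mm
G90 ; absolute positioning
G28 ; home
; layer 1
G0 Z4.2
G0 X21.4 Y14.8
G1 X14.9 Y21.4
G1 X5.9 Y19.0
G1 X3.4 Y10.0
G1 X9.9 Y3.4
G1 X18.9 Y5.8
G1 X21.4 Y14.8
; layer 2
G0 Z8.3
G0 X18.4 Y14.0
G1 X14.1 Y18.4
G1 X8.1 Y16.8
G1 X6.4 Y10.8
G1 X10.8 Y6.4
G1 X16.8 Y8.0
G1 X18.4 Y14.0
; layer 3
G0 Z12.5
G0 X15.4 Y13.2
G1 X13.2 Y15.4
G1 X10.2 Y14.6
G1 X9.4 Y11.6
G1 X11.6 Y9.4
G1 X14.6 Y10.2
G1 X15.4 Y13.2
M2 ; end

The solid is a regular 6-sided pyramid, base circumscribed radius ≈ 12.4 mm, apex at z ≈ 16.6 mm. Slicing at Δz = 4.2 mm — 4 equal slices spanning the solid's height, so layer i sits at z = i·h/4 — gives 3 non-empty perimeters. Each is a 6-segment closed polygon; G0 lifts to the layer z and rapids to the start vertex, then G1 traces the edges. The cross-section shrinks linearly with z (the slice at the apex is degenerate and omitted).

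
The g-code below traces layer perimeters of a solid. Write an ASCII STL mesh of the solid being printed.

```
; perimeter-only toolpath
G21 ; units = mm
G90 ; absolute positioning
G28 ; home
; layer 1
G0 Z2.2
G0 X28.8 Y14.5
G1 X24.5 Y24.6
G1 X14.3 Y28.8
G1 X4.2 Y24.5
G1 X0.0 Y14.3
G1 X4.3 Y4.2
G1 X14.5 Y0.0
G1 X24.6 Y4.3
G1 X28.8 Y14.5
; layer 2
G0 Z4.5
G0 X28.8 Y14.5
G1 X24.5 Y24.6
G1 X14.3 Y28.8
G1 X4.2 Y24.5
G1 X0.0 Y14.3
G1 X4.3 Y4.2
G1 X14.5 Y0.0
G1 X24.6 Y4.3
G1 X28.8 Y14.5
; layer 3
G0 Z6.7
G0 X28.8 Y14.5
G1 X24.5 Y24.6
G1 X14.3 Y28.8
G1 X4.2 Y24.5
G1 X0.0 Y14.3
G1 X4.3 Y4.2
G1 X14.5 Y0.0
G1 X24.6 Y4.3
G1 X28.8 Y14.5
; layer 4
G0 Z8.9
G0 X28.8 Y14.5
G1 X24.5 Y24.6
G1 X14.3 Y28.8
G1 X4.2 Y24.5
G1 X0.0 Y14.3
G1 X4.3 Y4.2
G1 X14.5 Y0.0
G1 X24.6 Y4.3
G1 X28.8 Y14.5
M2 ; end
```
solid part
  facet normal 0.0000 0.0000 -1.0000
    outer loop
      vertex 14.3 28.8 0.0
      vertex 24.5 24.6 0.0
      vertex 28.8 14.5 0.0
    endloop
  endfacet
  facet normal 0.0000 0.0000 -1.0000
    outer loop
      vertex 4.2 24.5 0.0
      vertex 14.3 28.8 0.0
      vertex 28.8 14.5 0.0
    endloop
  endfacet
  facet normal 0.0000 0.0000 -1.0000
    outer loop
      vertex 0.0 14.3 0.0
      vertex 4.2 24.5 0.0
      vertex 28.8 14.5 0.0
    endloop
  endfacet
  facet normal 0.0000 0.0000 -1.0000
    outer loop
      vertex 4.3 4.2 0.0
      vertex 0.0 14.3 0.0
      vertex 28.8 14.5 0.0
    endloop
  endfacet
  facet normal 0.0000 0.0000 -1.0000
    outer loop
      vertex 14.5 0.0 0.0
      vertex 4.3 4.2 0.0
      vertex 28.8 14.5 0.0
    endloop
  endfacet
  facet normal 0.0000 0.0000 -1.0000
    outer loop
      vertex 24.6 4.3 0.0
      vertex 14.5 0.0 0.0
      vertex 28.8 14.5 0.0
    endloop
  endfacet
  facet normal 0.0000 0.0000 1.0000
    outer loop
      vertex 28.8 14.5 8.9
      vertex 24.5 24.6 8.9
      vertex 14.3 28.8 8.9
    endloop
  endfacet
  facet normal 0.0000 0.0000 1.0000
    outer loop
      vertex 28.8 14.5 8.9
      vertex 14.3 28.8 8.9
      vertex 4.2 24.5 8.9
    endloop
  endfacet
  facet normal 0.0000 0.0000 1.0000
    outer loop
      vertex 28.8 14.5 8.9
      vertex 4.2 24.5 8.9
      vertex 0.0 14.3 8.9
    endloop
  endfacet
  facet normal 0.0000 0.0000 1.0000
    outer loop
      vertex 28.8 14.5 8.9
      vertex 0.0 14.3 8.9
      vertex 4.3 4.2 8.9
    endloop
  endfacet
  facet normal 0.0000 0.0000 1.0000
    outer loop
      vertex 28.8 14.5 8.9
      vertex 4.3 4.2 8.9
      vertex 14.5 0.0 8.9
    endloop
  endfacet
  facet normal 0.0000 0.0000 1.0000
    outer loop
      vertex 28.8 14.5 8.9
      vertex 14.5 0.0 8.9
      vertex 24.6 4.3 8.9
    endloop
  endfacet
  facet normal 0.9201 0.3917 0.0000
    outer loop
      vertex 28.8 14.5 0.0
      vertex 24.5 24.6 0.0
      vertex 24.5 24.6 8.9
    endloop
  endfacet
  facet normal 0.9201 0.3917 0.0000
    outer loop
      vertex 28.8 14.5 0.0
      vertex 24.5 24.6 8.9
      vertex 28.8 14.5 8.9
    endloop
  endfacet
  facet normal 0.3807 0.9247 0.0000
    outer loop
      vertex 24.5 24.6 0.0
      vertex 14.3 28.8 0.0
      vertex 14.3 28.8 8.9
    endloop
  endfacet
  facet normal 0.3807 0.9247 0.0000
    outer loop
      vertex 24.5 24.6 0.0
      vertex 14.3 28.8 8.9
      vertex 24.5 24.6 8.9
    endloop
  endfacet
  facet normal -0.3917 0.9201 0.0000
    outer loop
      vertex 14.3 28.8 0.0
      vertex 4.2 24.5 0.0
      vertex 4.2 24.5 8.9
    endloop
  endfacet
  facet normal -0.3917 0.9201 0.0000
    outer loop
      vertex 14.3 28.8 0.0
      vertex 4.2 24.5 8.9
      vertex 14.3 28.8 8.9
    endloop
  endfacet
  facet normal -0.9247 0.3807 0.0000
    outer loop
      vertex 4.2 24.5 0.0
      vertex 0.0 14.3 0.0
      vertex 0.0 14.3 8.9
    endloop
  endfacet
  facet normal -0.9247 0.3807 0.0000
    outer loop
      vertex 4.2 24.5 0.0
      vertex 0.0 14.3 8.9
      vertex 4.2 24.5 8.9
    endloop
  endfacet
  facet normal -0.9201 -0.3917 0.0000
    outer loop
      vertex 0.0 14.3 0.0
      vertex 4.3 4.2 0.0
      vertex 4.3 4.2 8.9
    endloop
  endfacet
  facet normal -0.9201 -0.3917 0.0000
    outer loop
      vertex 0.0 14.3 0.0
      vertex 4.3 4.2 8.9
      vertex 0.0 14.3 8.9
    endloop
  endfacet
  facet normal -0.3807 -0.9247 0.0000
    outer loop
      vertex 4.3 4.2 0.0
      vertex 14.5 0.0 0.0
      vertex 14.5 0.0 8.9
    endloop
  endfacet
  facet normal -0.3807 -0.9247 0.0000
    outer loop
      vertex 4.3 4.2 0.0
      vertex 14.5 0.0 8.9
      vertex 4.3 4.2 8.9
    endloop
  endfacet
  facet normal 0.3917 -0.9201 0.0000
    outer loop
      vertex 14.5 0.0 0.0
      vertex 24.6 4.3 0.0
      vertex 24.6 4.3 8.9
    endloop
  endfacet
  facet normal 0.3917 -0.9201 0.0000
    outer loop
      vertex 14.5 0.0 0.0
      vertex 24.6 4.3 8.9
      vertex 14.5 0.0 8.9
    endloop
  endfacet
  facet normal 0.9247 -0.3807 0.0000
    outer loop
      vertex 24.6 4.3 0.0
      vertex 28.8 14.5 0.0
      vertex 28.8 14.5 8.9
    endloop
  endfacet
  facet normal 0.9247 -0.3807 0.0000
    outer loop
      vertex 24.6 4.3 0.0
      vertex 28.8 14.5 8.9
      vertex 24.6 4.3 8.9
    endloop
  endfacet
endsolid part

The G0 Z moves step by Δz≈2.2 mm. Every layer's G1 loop is the same polygon, so the solid is a straight extrusion of it from z=0 to z≈8.9. Closing with flat bottom and top caps and triangulating gives 28 facets — a regular 8-sided prism (a cylinder approximated with 8 flat sides), circumscribed radius ≈ 14.4 mm, height ≈ 8.9 mm.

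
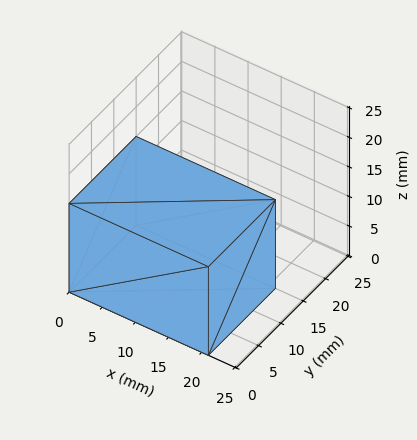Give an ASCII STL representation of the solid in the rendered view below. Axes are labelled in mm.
Reading the render: the shape is a rectangular box, roughly 21 × 15 mm footprint and 15 mm tall (dimensions read to the nearest mm from the axis ticks). For the STL, each face is triangulated and given an outward normal.

solid part
  facet normal 0.0000 0.0000 -1.0000
    outer loop
      vertex 21.0 15.0 0.0
      vertex 21.0 0.0 0.0
      vertex 0.0 0.0 0.0
    endloop
  endfacet
  facet normal 0.0000 0.0000 -1.0000
    outer loop
      vertex 0.0 15.0 0.0
      vertex 21.0 15.0 0.0
      vertex 0.0 0.0 0.0
    endloop
  endfacet
  facet normal 0.0000 0.0000 1.0000
    outer loop
      vertex 0.0 0.0 15.0
      vertex 21.0 0.0 15.0
      vertex 21.0 15.0 15.0
    endloop
  endfacet
  facet normal 0.0000 0.0000 1.0000
    outer loop
      vertex 0.0 0.0 15.0
      vertex 21.0 15.0 15.0
      vertex 0.0 15.0 15.0
    endloop
  endfacet
  facet normal 0.0000 -1.0000 0.0000
    outer loop
      vertex 0.0 0.0 0.0
      vertex 21.0 0.0 0.0
      vertex 21.0 0.0 15.0
    endloop
  endfacet
  facet normal 0.0000 -1.0000 0.0000
    outer loop
      vertex 0.0 0.0 0.0
      vertex 21.0 0.0 15.0
      vertex 0.0 0.0 15.0
    endloop
  endfacet
  facet normal 0.0000 1.0000 0.0000
    outer loop
      vertex 21.0 15.0 15.0
      vertex 21.0 15.0 0.0
      vertex 0.0 15.0 0.0
    endloop
  endfacet
  facet normal 0.0000 1.0000 0.0000
    outer loop
      vertex 0.0 15.0 15.0
      vertex 21.0 15.0 15.0
      vertex 0.0 15.0 0.0
    endloop
  endfacet
  facet normal -1.0000 0.0000 0.0000
    outer loop
      vertex 0.0 15.0 15.0
      vertex 0.0 15.0 0.0
      vertex 0.0 0.0 0.0
    endloop
  endfacet
  facet normal -1.0000 0.0000 0.0000
    outer loop
      vertex 0.0 0.0 15.0
      vertex 0.0 15.0 15.0
      vertex 0.0 0.0 0.0
    endloop
  endfacet
  facet normal 1.0000 0.0000 0.0000
    outer loop
      vertex 21.0 0.0 0.0
      vertex 21.0 15.0 0.0
      vertex 21.0 15.0 15.0
    endloop
  endfacet
  facet normal 1.0000 0.0000 0.0000
    outer loop
      vertex 21.0 0.0 0.0
      vertex 21.0 15.0 15.0
      vertex 21.0 0.0 15.0
    endloop
  endfacet
endsolid part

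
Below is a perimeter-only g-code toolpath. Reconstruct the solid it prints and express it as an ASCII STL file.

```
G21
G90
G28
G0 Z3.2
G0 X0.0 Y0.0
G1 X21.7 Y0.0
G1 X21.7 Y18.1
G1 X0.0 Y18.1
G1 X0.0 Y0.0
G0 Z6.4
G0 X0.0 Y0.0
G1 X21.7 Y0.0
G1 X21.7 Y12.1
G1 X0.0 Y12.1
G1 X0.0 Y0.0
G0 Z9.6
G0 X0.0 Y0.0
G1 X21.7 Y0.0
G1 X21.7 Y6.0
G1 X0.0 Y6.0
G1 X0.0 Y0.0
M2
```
solid part
  facet normal 0.0000 0.0000 -1.0000
    outer loop
      vertex 21.7 24.1 0.0
      vertex 21.7 0.0 0.0
      vertex 0.0 0.0 0.0
    endloop
  endfacet
  facet normal 0.0000 0.0000 -1.0000
    outer loop
      vertex 0.0 24.1 0.0
      vertex 21.7 24.1 0.0
      vertex 0.0 0.0 0.0
    endloop
  endfacet
  facet normal 0.0000 -1.0000 0.0000
    outer loop
      vertex 0.0 0.0 0.0
      vertex 21.7 0.0 0.0
      vertex 21.7 0.0 12.8
    endloop
  endfacet
  facet normal 0.0000 -1.0000 0.0000
    outer loop
      vertex 0.0 0.0 0.0
      vertex 21.7 0.0 12.8
      vertex 0.0 0.0 12.8
    endloop
  endfacet
  facet normal 0.0000 0.4691 0.8832
    outer loop
      vertex 0.0 0.0 12.8
      vertex 21.7 0.0 12.8
      vertex 21.7 24.1 0.0
    endloop
  endfacet
  facet normal 0.0000 0.4691 0.8832
    outer loop
      vertex 0.0 0.0 12.8
      vertex 21.7 24.1 0.0
      vertex 0.0 24.1 0.0
    endloop
  endfacet
  facet normal -1.0000 0.0000 0.0000
    outer loop
      vertex 0.0 0.0 12.8
      vertex 0.0 24.1 0.0
      vertex 0.0 0.0 0.0
    endloop
  endfacet
  facet normal 1.0000 0.0000 0.0000
    outer loop
      vertex 21.7 0.0 0.0
      vertex 21.7 24.1 0.0
      vertex 21.7 0.0 12.8
    endloop
  endfacet
endsolid part

The G0 Z moves step by Δz≈3.2 mm. The G1 loops shrink linearly with z, so the solid tapers from its base footprint up to z≈12.8. Closing with a flat bottom cap and the tapered top and triangulating gives 8 facets — a wedge (ramp): 21.7 × 24.1 mm base, rising to 12.8 mm along the y=0 edge and sloping linearly to z=0 at y=24.1.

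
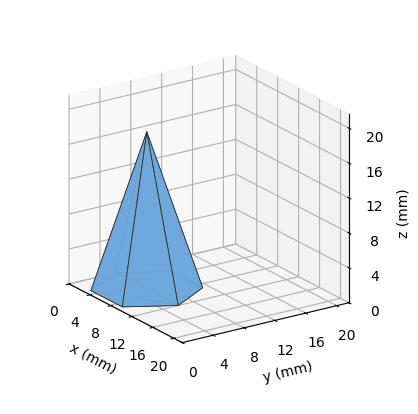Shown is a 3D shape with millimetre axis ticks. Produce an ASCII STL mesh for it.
Reading the render: the shape is a regular 6-sided pyramid, base circumscribed radius ≈ 6 mm, apex at z ≈ 18 mm (dimensions read to the nearest mm from the axis ticks). For the STL, each face is triangulated and given an outward normal.

solid part
  facet normal 0.0000 0.0000 -1.0000
    outer loop
      vertex 3.00 11.20 0.00
      vertex 9.00 11.20 0.00
      vertex 12.00 6.00 0.00
    endloop
  endfacet
  facet normal 0.0000 0.0000 -1.0000
    outer loop
      vertex 0.00 6.00 0.00
      vertex 3.00 11.20 0.00
      vertex 12.00 6.00 0.00
    endloop
  endfacet
  facet normal 0.0000 0.0000 -1.0000
    outer loop
      vertex 3.00 0.80 0.00
      vertex 0.00 6.00 0.00
      vertex 12.00 6.00 0.00
    endloop
  endfacet
  facet normal 0.0000 0.0000 -1.0000
    outer loop
      vertex 9.00 0.80 0.00
      vertex 3.00 0.80 0.00
      vertex 12.00 6.00 0.00
    endloop
  endfacet
  facet normal 0.8322 0.4801 0.2774
    outer loop
      vertex 12.00 6.00 0.00
      vertex 9.00 11.20 0.00
      vertex 6.00 6.00 18.00
    endloop
  endfacet
  facet normal 0.0000 0.9607 0.2775
    outer loop
      vertex 9.00 11.20 0.00
      vertex 3.00 11.20 0.00
      vertex 6.00 6.00 18.00
    endloop
  endfacet
  facet normal -0.8322 0.4801 0.2774
    outer loop
      vertex 3.00 11.20 0.00
      vertex 0.00 6.00 0.00
      vertex 6.00 6.00 18.00
    endloop
  endfacet
  facet normal -0.8322 -0.4801 0.2774
    outer loop
      vertex 0.00 6.00 0.00
      vertex 3.00 0.80 0.00
      vertex 6.00 6.00 18.00
    endloop
  endfacet
  facet normal 0.0000 -0.9607 0.2775
    outer loop
      vertex 3.00 0.80 0.00
      vertex 9.00 0.80 0.00
      vertex 6.00 6.00 18.00
    endloop
  endfacet
  facet normal 0.8322 -0.4801 0.2774
    outer loop
      vertex 9.00 0.80 0.00
      vertex 12.00 6.00 0.00
      vertex 6.00 6.00 18.00
    endloop
  endfacet
endsolid part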